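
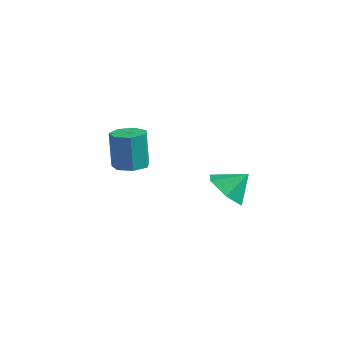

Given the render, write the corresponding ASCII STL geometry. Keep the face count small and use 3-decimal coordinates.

solid 
facet normal 0.082 0.005 -0.997
outer loop
vertex -0.491 -1.374 2.72
vertex -1.085 -1.006 2.673
vertex -0.428 -0.77 2.728
endloop
endfacet
facet normal 0.991 -0.104 0.081
outer loop
vertex -0.491 -1.374 2.72
vertex -0.428 -0.77 2.728
vertex -0.622 -1.382 4.314
endloop
endfacet
facet normal 0.991 -0.104 0.081
outer loop
vertex -0.622 -1.382 4.314
vertex -0.428 -0.77 2.728
vertex -0.559 -0.778 4.322
endloop
endfacet
facet normal -0.082 -0.005 0.997
outer loop
vertex -0.622 -1.382 4.314
vertex -0.559 -0.778 4.322
vertex -1.215 -1.014 4.267
endloop
endfacet
facet normal 0.082 0.004 -0.997
outer loop
vertex -0.428 -0.77 2.728
vertex -1.085 -1.006 2.673
vertex -0.859 -0.344 2.694
endloop
endfacet
facet normal 0.699 0.712 0.061
outer loop
vertex -0.428 -0.77 2.728
vertex -0.859 -0.344 2.694
vertex -0.559 -0.778 4.322
endloop
endfacet
facet normal 0.700 0.711 0.061
outer loop
vertex -0.559 -0.778 4.322
vertex -0.859 -0.344 2.694
vertex -0.99 -0.351 4.289
endloop
endfacet
facet normal -0.082 -0.005 0.997
outer loop
vertex -0.559 -0.778 4.322
vertex -0.99 -0.351 4.289
vertex -1.215 -1.014 4.267
endloop
endfacet
facet normal 0.081 0.004 -0.997
outer loop
vertex -0.859 -0.344 2.694
vertex -1.085 -1.006 2.673
vertex -1.46 -0.416 2.645
endloop
endfacet
facet normal -0.119 0.993 -0.005
outer loop
vertex -0.859 -0.344 2.694
vertex -1.46 -0.416 2.645
vertex -0.99 -0.351 4.289
endloop
endfacet
facet normal -0.120 0.993 -0.005
outer loop
vertex -0.99 -0.351 4.289
vertex -1.46 -0.416 2.645
vertex -1.591 -0.424 4.239
endloop
endfacet
facet normal -0.082 -0.005 0.997
outer loop
vertex -0.99 -0.351 4.289
vertex -1.591 -0.424 4.239
vertex -1.215 -1.014 4.267
endloop
endfacet
facet normal 0.082 0.005 -0.997
outer loop
vertex -1.46 -0.416 2.645
vertex -1.085 -1.006 2.673
vertex -1.779 -0.933 2.616
endloop
endfacet
facet normal -0.847 0.527 -0.067
outer loop
vertex -1.46 -0.416 2.645
vertex -1.779 -0.933 2.616
vertex -1.591 -0.424 4.239
endloop
endfacet
facet normal -0.848 0.525 -0.067
outer loop
vertex -1.591 -0.424 4.239
vertex -1.779 -0.933 2.616
vertex -1.909 -0.941 4.211
endloop
endfacet
facet normal -0.081 -0.004 0.997
outer loop
vertex -1.591 -0.424 4.239
vertex -1.909 -0.941 4.211
vertex -1.215 -1.014 4.267
endloop
endfacet
facet normal 0.082 0.005 -0.997
outer loop
vertex -1.779 -0.933 2.616
vertex -1.085 -1.006 2.673
vertex -1.574 -1.505 2.63
endloop
endfacet
facet normal -0.938 -0.338 -0.078
outer loop
vertex -1.779 -0.933 2.616
vertex -1.574 -1.505 2.63
vertex -1.909 -0.941 4.211
endloop
endfacet
facet normal -0.938 -0.337 -0.079
outer loop
vertex -1.909 -0.941 4.211
vertex -1.574 -1.505 2.63
vertex -1.705 -1.512 4.225
endloop
endfacet
facet normal -0.081 -0.004 0.997
outer loop
vertex -1.909 -0.941 4.211
vertex -1.705 -1.512 4.225
vertex -1.215 -1.014 4.267
endloop
endfacet
facet normal 0.082 0.006 -0.997
outer loop
vertex -1.574 -1.505 2.63
vertex -1.085 -1.006 2.673
vertex -1.001 -1.701 2.676
endloop
endfacet
facet normal -0.321 -0.946 -0.031
outer loop
vertex -1.574 -1.505 2.63
vertex -1.001 -1.701 2.676
vertex -1.705 -1.512 4.225
endloop
endfacet
facet normal -0.323 -0.946 -0.031
outer loop
vertex -1.705 -1.512 4.225
vertex -1.001 -1.701 2.676
vertex -1.132 -1.709 4.271
endloop
endfacet
facet normal -0.081 -0.004 0.997
outer loop
vertex -1.705 -1.512 4.225
vertex -1.132 -1.709 4.271
vertex -1.215 -1.014 4.267
endloop
endfacet
facet normal 0.082 0.006 -0.997
outer loop
vertex -1.001 -1.701 2.676
vertex -1.085 -1.006 2.673
vertex -0.491 -1.374 2.72
endloop
endfacet
facet normal 0.537 -0.843 0.040
outer loop
vertex -1.001 -1.701 2.676
vertex -0.491 -1.374 2.72
vertex -1.132 -1.709 4.271
endloop
endfacet
facet normal 0.537 -0.843 0.040
outer loop
vertex -1.132 -1.709 4.271
vertex -0.491 -1.374 2.72
vertex -0.622 -1.382 4.314
endloop
endfacet
facet normal -0.081 -0.004 0.997
outer loop
vertex -1.132 -1.709 4.271
vertex -0.622 -1.382 4.314
vertex -1.215 -1.014 4.267
endloop
endfacet
facet normal -0.401 -0.611 -0.683
outer loop
vertex 3.998 -0.208 2.28
vertex 3.254 -0.28 2.781
vertex 3.318 0.37 2.162
endloop
endfacet
facet normal 0.655 0.733 -0.183
outer loop
vertex 3.998 -0.208 2.28
vertex 3.318 0.37 2.162
vertex 3.686 0.38 3.519
endloop
endfacet
facet normal -0.400 -0.611 -0.683
outer loop
vertex 3.318 0.37 2.162
vertex 3.254 -0.28 2.781
vertex 2.574 0.297 2.663
endloop
endfacet
facet normal -0.087 0.996 0.016
outer loop
vertex 3.318 0.37 2.162
vertex 2.574 0.297 2.663
vertex 3.686 0.38 3.519
endloop
endfacet
facet normal -0.400 -0.611 -0.682
outer loop
vertex 2.574 0.297 2.663
vertex 3.254 -0.28 2.781
vertex 2.51 -0.352 3.282
endloop
endfacet
facet normal -0.507 0.621 0.598
outer loop
vertex 2.574 0.297 2.663
vertex 2.51 -0.352 3.282
vertex 3.686 0.38 3.519
endloop
endfacet
facet normal -0.401 -0.611 -0.683
outer loop
vertex 2.51 -0.352 3.282
vertex 3.254 -0.28 2.781
vertex 3.19 -0.93 3.4
endloop
endfacet
facet normal -0.186 -0.019 0.982
outer loop
vertex 2.51 -0.352 3.282
vertex 3.19 -0.93 3.4
vertex 3.686 0.38 3.519
endloop
endfacet
facet normal -0.400 -0.611 -0.683
outer loop
vertex 3.19 -0.93 3.4
vertex 3.254 -0.28 2.781
vertex 3.934 -0.858 2.9
endloop
endfacet
facet normal 0.554 -0.281 0.784
outer loop
vertex 3.19 -0.93 3.4
vertex 3.934 -0.858 2.9
vertex 3.686 0.38 3.519
endloop
endfacet
facet normal -0.400 -0.612 -0.682
outer loop
vertex 3.934 -0.858 2.9
vertex 3.254 -0.28 2.781
vertex 3.998 -0.208 2.28
endloop
endfacet
facet normal 0.975 0.095 0.200
outer loop
vertex 3.934 -0.858 2.9
vertex 3.998 -0.208 2.28
vertex 3.686 0.38 3.519
endloop
endfacet

endsolid


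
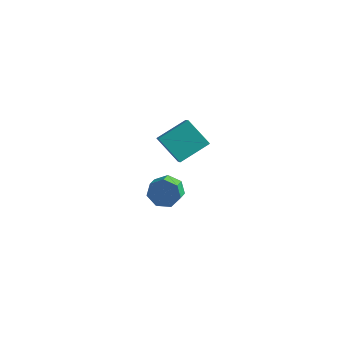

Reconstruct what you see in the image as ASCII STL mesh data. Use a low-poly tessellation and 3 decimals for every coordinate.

solid 
facet normal -0.448 -0.770 -0.455
outer loop
vertex 2.462 -4.72 4.206
vertex 1.415 -3.352 2.921
vertex 4.007 -4.816 2.846
endloop
endfacet
facet normal 0.487 -0.636 0.598
outer loop
vertex 4.965 -3.168 3.819
vertex 2.462 -4.72 4.206
vertex 4.007 -4.816 2.846
endloop
endfacet
facet normal -0.448 -0.770 -0.455
outer loop
vertex 4.007 -4.816 2.846
vertex 1.415 -3.352 2.921
vertex 2.959 -3.447 1.561
endloop
endfacet
facet normal 0.750 -0.046 -0.660
outer loop
vertex 2.959 -3.447 1.561
vertex 4.965 -3.168 3.819
vertex 4.007 -4.816 2.846
endloop
endfacet
facet normal -0.750 0.046 0.660
outer loop
vertex 2.462 -4.72 4.206
vertex 2.373 -1.704 3.894
vertex 1.415 -3.352 2.921
endloop
endfacet
facet normal 0.487 -0.637 0.598
outer loop
vertex 3.421 -3.073 5.179
vertex 2.462 -4.72 4.206
vertex 4.965 -3.168 3.819
endloop
endfacet
facet normal -0.749 0.046 0.660
outer loop
vertex 3.421 -3.073 5.179
vertex 2.373 -1.704 3.894
vertex 2.462 -4.72 4.206
endloop
endfacet
facet normal -0.487 0.636 -0.598
outer loop
vertex 1.415 -3.352 2.921
vertex 2.373 -1.704 3.894
vertex 2.959 -3.447 1.561
endloop
endfacet
facet normal 0.750 -0.046 -0.660
outer loop
vertex 3.918 -1.8 2.534
vertex 4.965 -3.168 3.819
vertex 2.959 -3.447 1.561
endloop
endfacet
facet normal -0.487 0.637 -0.598
outer loop
vertex 2.959 -3.447 1.561
vertex 2.373 -1.704 3.894
vertex 3.918 -1.8 2.534
endloop
endfacet
facet normal 0.448 0.770 0.455
outer loop
vertex 3.918 -1.8 2.534
vertex 3.421 -3.073 5.179
vertex 4.965 -3.168 3.819
endloop
endfacet
facet normal 0.448 0.770 0.455
outer loop
vertex 2.373 -1.704 3.894
vertex 3.421 -3.073 5.179
vertex 3.918 -1.8 2.534
endloop
endfacet
facet normal -0.288 0.898 -0.333
outer loop
vertex 1.251 -1.073 -4.623
vertex 0.622 -0.948 -3.741
vertex 1.665 -0.664 -3.878
endloop
endfacet
facet normal 0.852 0.081 -0.518
outer loop
vertex 1.251 -1.073 -4.623
vertex 1.665 -0.664 -3.878
vertex 1.547 -1.998 -4.28
endloop
endfacet
facet normal 0.851 0.081 -0.519
outer loop
vertex 1.547 -1.998 -4.28
vertex 1.665 -0.664 -3.878
vertex 1.962 -1.589 -3.535
endloop
endfacet
facet normal 0.287 -0.898 0.333
outer loop
vertex 1.547 -1.998 -4.28
vertex 1.962 -1.589 -3.535
vertex 0.918 -1.872 -3.399
endloop
endfacet
facet normal -0.288 0.898 -0.334
outer loop
vertex 1.665 -0.664 -3.878
vertex 0.622 -0.948 -3.741
vertex 1.294 -0.468 -3.03
endloop
endfacet
facet normal 0.874 0.389 0.292
outer loop
vertex 1.665 -0.664 -3.878
vertex 1.294 -0.468 -3.03
vertex 1.962 -1.589 -3.535
endloop
endfacet
facet normal 0.874 0.389 0.292
outer loop
vertex 1.962 -1.589 -3.535
vertex 1.294 -0.468 -3.03
vertex 1.591 -1.393 -2.687
endloop
endfacet
facet normal 0.287 -0.898 0.333
outer loop
vertex 1.962 -1.589 -3.535
vertex 1.591 -1.393 -2.687
vertex 0.918 -1.872 -3.399
endloop
endfacet
facet normal -0.288 0.898 -0.333
outer loop
vertex 1.294 -0.468 -3.03
vertex 0.622 -0.948 -3.741
vertex 0.417 -0.634 -2.718
endloop
endfacet
facet normal 0.238 0.404 0.883
outer loop
vertex 1.294 -0.468 -3.03
vertex 0.417 -0.634 -2.718
vertex 1.591 -1.393 -2.687
endloop
endfacet
facet normal 0.238 0.404 0.884
outer loop
vertex 1.591 -1.393 -2.687
vertex 0.417 -0.634 -2.718
vertex 0.713 -1.559 -2.375
endloop
endfacet
facet normal 0.288 -0.898 0.332
outer loop
vertex 1.591 -1.393 -2.687
vertex 0.713 -1.559 -2.375
vertex 0.918 -1.872 -3.399
endloop
endfacet
facet normal -0.287 0.898 -0.333
outer loop
vertex 0.417 -0.634 -2.718
vertex 0.622 -0.948 -3.741
vertex -0.306 -1.035 -3.177
endloop
endfacet
facet normal -0.577 0.115 0.808
outer loop
vertex 0.417 -0.634 -2.718
vertex -0.306 -1.035 -3.177
vertex 0.713 -1.559 -2.375
endloop
endfacet
facet normal -0.577 0.115 0.808
outer loop
vertex 0.713 -1.559 -2.375
vertex -0.306 -1.035 -3.177
vertex -0.01 -1.96 -2.834
endloop
endfacet
facet normal 0.287 -0.898 0.332
outer loop
vertex 0.713 -1.559 -2.375
vertex -0.01 -1.96 -2.834
vertex 0.918 -1.872 -3.399
endloop
endfacet
facet normal -0.287 0.898 -0.333
outer loop
vertex -0.306 -1.035 -3.177
vertex 0.622 -0.948 -3.741
vertex -0.331 -1.371 -4.061
endloop
endfacet
facet normal -0.957 -0.260 0.126
outer loop
vertex -0.306 -1.035 -3.177
vertex -0.331 -1.371 -4.061
vertex -0.01 -1.96 -2.834
endloop
endfacet
facet normal -0.957 -0.261 0.125
outer loop
vertex -0.01 -1.96 -2.834
vertex -0.331 -1.371 -4.061
vertex -0.034 -2.296 -3.718
endloop
endfacet
facet normal 0.288 -0.898 0.333
outer loop
vertex -0.01 -1.96 -2.834
vertex -0.034 -2.296 -3.718
vertex 0.918 -1.872 -3.399
endloop
endfacet
facet normal -0.287 0.898 -0.333
outer loop
vertex -0.331 -1.371 -4.061
vertex 0.622 -0.948 -3.741
vertex 0.362 -1.388 -4.704
endloop
endfacet
facet normal -0.617 -0.440 -0.653
outer loop
vertex -0.331 -1.371 -4.061
vertex 0.362 -1.388 -4.704
vertex -0.034 -2.296 -3.718
endloop
endfacet
facet normal -0.617 -0.440 -0.653
outer loop
vertex -0.034 -2.296 -3.718
vertex 0.362 -1.388 -4.704
vertex 0.659 -2.313 -4.361
endloop
endfacet
facet normal 0.288 -0.898 0.334
outer loop
vertex -0.034 -2.296 -3.718
vertex 0.659 -2.313 -4.361
vertex 0.918 -1.872 -3.399
endloop
endfacet
facet normal -0.288 0.898 -0.333
outer loop
vertex 0.362 -1.388 -4.704
vertex 0.622 -0.948 -3.741
vertex 1.251 -1.073 -4.623
endloop
endfacet
facet normal 0.188 -0.288 -0.939
outer loop
vertex 0.362 -1.388 -4.704
vertex 1.251 -1.073 -4.623
vertex 0.659 -2.313 -4.361
endloop
endfacet
facet normal 0.188 -0.288 -0.939
outer loop
vertex 0.659 -2.313 -4.361
vertex 1.251 -1.073 -4.623
vertex 1.547 -1.998 -4.28
endloop
endfacet
facet normal 0.288 -0.898 0.334
outer loop
vertex 0.659 -2.313 -4.361
vertex 1.547 -1.998 -4.28
vertex 0.918 -1.872 -3.399
endloop
endfacet

endsolid


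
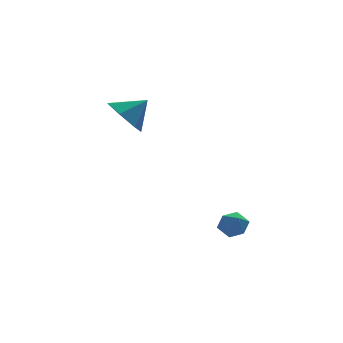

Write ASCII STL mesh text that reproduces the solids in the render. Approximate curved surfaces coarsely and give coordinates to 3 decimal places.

solid 
facet normal -0.774 0.063 -0.629
outer loop
vertex -0.681 0.323 2.528
vertex -1.257 -0.052 3.199
vertex -1.049 0.871 3.036
endloop
endfacet
facet normal 0.823 0.567 -0.016
outer loop
vertex -0.681 0.323 2.528
vertex -1.049 0.871 3.036
vertex -0.343 -0.128 3.941
endloop
endfacet
facet normal -0.775 0.064 -0.629
outer loop
vertex -1.049 0.871 3.036
vertex -1.257 -0.052 3.199
vertex -1.573 0.724 3.667
endloop
endfacet
facet normal 0.408 0.754 0.514
outer loop
vertex -1.049 0.871 3.036
vertex -1.573 0.724 3.667
vertex -0.343 -0.128 3.941
endloop
endfacet
facet normal -0.774 0.065 -0.630
outer loop
vertex -1.573 0.724 3.667
vertex -1.257 -0.052 3.199
vertex -1.86 -0.008 3.944
endloop
endfacet
facet normal 0.029 0.344 0.939
outer loop
vertex -1.573 0.724 3.667
vertex -1.86 -0.008 3.944
vertex -0.343 -0.128 3.941
endloop
endfacet
facet normal -0.774 0.063 -0.630
outer loop
vertex -1.86 -0.008 3.944
vertex -1.257 -0.052 3.199
vertex -1.692 -0.773 3.661
endloop
endfacet
facet normal -0.026 -0.352 0.936
outer loop
vertex -1.86 -0.008 3.944
vertex -1.692 -0.773 3.661
vertex -0.343 -0.128 3.941
endloop
endfacet
facet normal -0.775 0.064 -0.629
outer loop
vertex -1.692 -0.773 3.661
vertex -1.257 -0.052 3.199
vertex -1.197 -0.995 3.029
endloop
endfacet
facet normal 0.284 -0.813 0.508
outer loop
vertex -1.692 -0.773 3.661
vertex -1.197 -0.995 3.029
vertex -0.343 -0.128 3.941
endloop
endfacet
facet normal -0.774 0.064 -0.629
outer loop
vertex -1.197 -0.995 3.029
vertex -1.257 -0.052 3.199
vertex -0.747 -0.508 2.525
endloop
endfacet
facet normal 0.723 -0.690 -0.021
outer loop
vertex -1.197 -0.995 3.029
vertex -0.747 -0.508 2.525
vertex -0.343 -0.128 3.941
endloop
endfacet
facet normal -0.775 0.064 -0.629
outer loop
vertex -0.747 -0.508 2.525
vertex -1.257 -0.052 3.199
vertex -0.681 0.323 2.528
endloop
endfacet
facet normal 0.964 -0.076 -0.255
outer loop
vertex -0.747 -0.508 2.525
vertex -0.681 0.323 2.528
vertex -0.343 -0.128 3.941
endloop
endfacet
facet normal -0.160 0.653 0.740
outer loop
vertex 1.799 -2.292 -1.59
vertex 1.55 -2.761 -1.23
vertex 2.178 -2.637 -1.204
endloop
endfacet
facet normal 0.408 0.842 0.353
outer loop
vertex 1.799 -2.292 -1.59
vertex 2.178 -2.637 -1.204
vertex 2.375 -2.485 -1.795
endloop
endfacet
facet normal 0.195 0.926 -0.325
outer loop
vertex 1.799 -2.292 -1.59
vertex 2.375 -2.485 -1.795
vertex 1.868 -2.516 -2.187
endloop
endfacet
facet normal -0.506 0.787 -0.354
outer loop
vertex 1.799 -2.292 -1.59
vertex 1.868 -2.516 -2.187
vertex 1.358 -2.687 -1.838
endloop
endfacet
facet normal -0.725 0.618 0.304
outer loop
vertex 1.799 -2.292 -1.59
vertex 1.358 -2.687 -1.838
vertex 1.55 -2.761 -1.23
endloop
endfacet
facet normal 0.877 0.307 0.371
outer loop
vertex 2.375 -2.485 -1.795
vertex 2.178 -2.637 -1.204
vertex 2.482 -3.073 -1.562
endloop
endfacet
facet normal -0.041 -0.001 0.999
outer loop
vertex 2.178 -2.637 -1.204
vertex 1.55 -2.761 -1.23
vertex 1.972 -3.244 -1.213
endloop
endfacet
facet normal -0.954 -0.057 0.294
outer loop
vertex 1.55 -2.761 -1.23
vertex 1.358 -2.687 -1.838
vertex 1.465 -3.275 -1.605
endloop
endfacet
facet normal -0.600 0.215 -0.771
outer loop
vertex 1.358 -2.687 -1.838
vertex 1.868 -2.516 -2.187
vertex 1.662 -3.123 -2.196
endloop
endfacet
facet normal 0.532 0.440 -0.723
outer loop
vertex 1.868 -2.516 -2.187
vertex 2.375 -2.485 -1.795
vertex 2.29 -2.999 -2.17
endloop
endfacet
facet normal 0.506 -0.787 0.354
outer loop
vertex 2.041 -3.468 -1.81
vertex 2.482 -3.073 -1.562
vertex 1.972 -3.244 -1.213
endloop
endfacet
facet normal -0.195 -0.926 0.325
outer loop
vertex 2.041 -3.468 -1.81
vertex 1.972 -3.244 -1.213
vertex 1.465 -3.275 -1.605
endloop
endfacet
facet normal -0.408 -0.842 -0.353
outer loop
vertex 2.041 -3.468 -1.81
vertex 1.465 -3.275 -1.605
vertex 1.662 -3.123 -2.196
endloop
endfacet
facet normal 0.160 -0.653 -0.740
outer loop
vertex 2.041 -3.468 -1.81
vertex 1.662 -3.123 -2.196
vertex 2.29 -2.999 -2.17
endloop
endfacet
facet normal 0.725 -0.618 -0.304
outer loop
vertex 2.041 -3.468 -1.81
vertex 2.29 -2.999 -2.17
vertex 2.482 -3.073 -1.562
endloop
endfacet
facet normal 0.600 -0.215 0.771
outer loop
vertex 1.972 -3.244 -1.213
vertex 2.482 -3.073 -1.562
vertex 2.178 -2.637 -1.204
endloop
endfacet
facet normal -0.532 -0.440 0.723
outer loop
vertex 1.465 -3.275 -1.605
vertex 1.972 -3.244 -1.213
vertex 1.55 -2.761 -1.23
endloop
endfacet
facet normal -0.877 -0.307 -0.371
outer loop
vertex 1.662 -3.123 -2.196
vertex 1.465 -3.275 -1.605
vertex 1.358 -2.687 -1.838
endloop
endfacet
facet normal 0.041 0.001 -0.999
outer loop
vertex 2.29 -2.999 -2.17
vertex 1.662 -3.123 -2.196
vertex 1.868 -2.516 -2.187
endloop
endfacet
facet normal 0.954 0.057 -0.294
outer loop
vertex 2.482 -3.073 -1.562
vertex 2.29 -2.999 -2.17
vertex 2.375 -2.485 -1.795
endloop
endfacet

endsolid


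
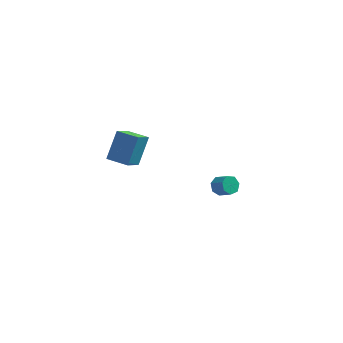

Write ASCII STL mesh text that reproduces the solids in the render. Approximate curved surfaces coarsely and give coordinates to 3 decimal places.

solid 
facet normal -0.763 0.366 -0.532
outer loop
vertex 2.976 3.897 -4.165
vertex 2.588 3.843 -3.646
vertex 2.956 4.347 -3.827
endloop
endfacet
facet normal 0.645 0.477 -0.597
outer loop
vertex 2.976 3.897 -4.165
vertex 2.956 4.347 -3.827
vertex 3.739 3.531 -3.633
endloop
endfacet
facet normal 0.645 0.477 -0.598
outer loop
vertex 3.739 3.531 -3.633
vertex 2.956 4.347 -3.827
vertex 3.719 3.982 -3.295
endloop
endfacet
facet normal 0.764 -0.365 0.532
outer loop
vertex 3.739 3.531 -3.633
vertex 3.719 3.982 -3.295
vertex 3.352 3.477 -3.114
endloop
endfacet
facet normal -0.763 0.366 -0.532
outer loop
vertex 2.956 4.347 -3.827
vertex 2.588 3.843 -3.646
vertex 2.659 4.418 -3.352
endloop
endfacet
facet normal 0.374 0.922 0.096
outer loop
vertex 2.956 4.347 -3.827
vertex 2.659 4.418 -3.352
vertex 3.719 3.982 -3.295
endloop
endfacet
facet normal 0.374 0.922 0.095
outer loop
vertex 3.719 3.982 -3.295
vertex 2.659 4.418 -3.352
vertex 3.423 4.053 -2.82
endloop
endfacet
facet normal 0.765 -0.365 0.531
outer loop
vertex 3.719 3.982 -3.295
vertex 3.423 4.053 -2.82
vertex 3.352 3.477 -3.114
endloop
endfacet
facet normal -0.763 0.366 -0.532
outer loop
vertex 2.659 4.418 -3.352
vertex 2.588 3.843 -3.646
vertex 2.309 4.056 -3.099
endloop
endfacet
facet normal -0.178 0.673 0.718
outer loop
vertex 2.659 4.418 -3.352
vertex 2.309 4.056 -3.099
vertex 3.423 4.053 -2.82
endloop
endfacet
facet normal -0.178 0.672 0.718
outer loop
vertex 3.423 4.053 -2.82
vertex 2.309 4.056 -3.099
vertex 3.073 3.69 -2.567
endloop
endfacet
facet normal 0.764 -0.366 0.532
outer loop
vertex 3.423 4.053 -2.82
vertex 3.073 3.69 -2.567
vertex 3.352 3.477 -3.114
endloop
endfacet
facet normal -0.764 0.366 -0.532
outer loop
vertex 2.309 4.056 -3.099
vertex 2.588 3.843 -3.646
vertex 2.169 3.533 -3.258
endloop
endfacet
facet normal -0.596 -0.083 0.799
outer loop
vertex 2.309 4.056 -3.099
vertex 2.169 3.533 -3.258
vertex 3.073 3.69 -2.567
endloop
endfacet
facet normal -0.596 -0.083 0.799
outer loop
vertex 3.073 3.69 -2.567
vertex 2.169 3.533 -3.258
vertex 2.933 3.167 -2.726
endloop
endfacet
facet normal 0.764 -0.366 0.532
outer loop
vertex 3.073 3.69 -2.567
vertex 2.933 3.167 -2.726
vertex 3.352 3.477 -3.114
endloop
endfacet
facet normal -0.763 0.365 -0.533
outer loop
vertex 2.169 3.533 -3.258
vertex 2.588 3.843 -3.646
vertex 2.345 3.243 -3.709
endloop
endfacet
facet normal -0.566 -0.776 0.278
outer loop
vertex 2.169 3.533 -3.258
vertex 2.345 3.243 -3.709
vertex 2.933 3.167 -2.726
endloop
endfacet
facet normal -0.565 -0.777 0.278
outer loop
vertex 2.933 3.167 -2.726
vertex 2.345 3.243 -3.709
vertex 3.109 2.878 -3.177
endloop
endfacet
facet normal 0.763 -0.366 0.532
outer loop
vertex 2.933 3.167 -2.726
vertex 3.109 2.878 -3.177
vertex 3.352 3.477 -3.114
endloop
endfacet
facet normal -0.764 0.365 -0.532
outer loop
vertex 2.345 3.243 -3.709
vertex 2.588 3.843 -3.646
vertex 2.704 3.405 -4.113
endloop
endfacet
facet normal -0.109 -0.886 -0.452
outer loop
vertex 2.345 3.243 -3.709
vertex 2.704 3.405 -4.113
vertex 3.109 2.878 -3.177
endloop
endfacet
facet normal -0.108 -0.886 -0.452
outer loop
vertex 3.109 2.878 -3.177
vertex 2.704 3.405 -4.113
vertex 3.467 3.04 -3.58
endloop
endfacet
facet normal 0.764 -0.366 0.532
outer loop
vertex 3.109 2.878 -3.177
vertex 3.467 3.04 -3.58
vertex 3.352 3.477 -3.114
endloop
endfacet
facet normal -0.763 0.366 -0.533
outer loop
vertex 2.704 3.405 -4.113
vertex 2.588 3.843 -3.646
vertex 2.976 3.897 -4.165
endloop
endfacet
facet normal 0.431 -0.327 -0.841
outer loop
vertex 2.704 3.405 -4.113
vertex 2.976 3.897 -4.165
vertex 3.467 3.04 -3.58
endloop
endfacet
facet normal 0.429 -0.329 -0.841
outer loop
vertex 3.467 3.04 -3.58
vertex 2.976 3.897 -4.165
vertex 3.739 3.531 -3.633
endloop
endfacet
facet normal 0.764 -0.366 0.532
outer loop
vertex 3.467 3.04 -3.58
vertex 3.739 3.531 -3.633
vertex 3.352 3.477 -3.114
endloop
endfacet
facet normal -0.973 0.230 0.033
outer loop
vertex -1.567 -3.701 3.375
vertex -1.285 -2.733 4.938
vertex -1.329 -2.59 2.645
endloop
endfacet
facet normal -0.152 -0.520 -0.841
outer loop
vertex -0.075 -2.887 2.602
vertex -1.567 -3.701 3.375
vertex -1.329 -2.59 2.645
endloop
endfacet
facet normal -0.973 0.229 0.033
outer loop
vertex -1.329 -2.59 2.645
vertex -1.285 -2.733 4.938
vertex -1.048 -1.623 4.208
endloop
endfacet
facet normal 0.176 0.823 -0.541
outer loop
vertex -1.048 -1.623 4.208
vertex -0.075 -2.887 2.602
vertex -1.329 -2.59 2.645
endloop
endfacet
facet normal -0.176 -0.822 0.541
outer loop
vertex -1.567 -3.701 3.375
vertex -0.031 -3.03 4.895
vertex -1.285 -2.733 4.938
endloop
endfacet
facet normal -0.152 -0.520 -0.840
outer loop
vertex -0.312 -3.997 3.332
vertex -1.567 -3.701 3.375
vertex -0.075 -2.887 2.602
endloop
endfacet
facet normal -0.176 -0.823 0.541
outer loop
vertex -0.312 -3.997 3.332
vertex -0.031 -3.03 4.895
vertex -1.567 -3.701 3.375
endloop
endfacet
facet normal 0.152 0.520 0.840
outer loop
vertex -1.285 -2.733 4.938
vertex -0.031 -3.03 4.895
vertex -1.048 -1.623 4.208
endloop
endfacet
facet normal 0.175 0.822 -0.541
outer loop
vertex 0.207 -1.919 4.165
vertex -0.075 -2.887 2.602
vertex -1.048 -1.623 4.208
endloop
endfacet
facet normal 0.151 0.520 0.841
outer loop
vertex -1.048 -1.623 4.208
vertex -0.031 -3.03 4.895
vertex 0.207 -1.919 4.165
endloop
endfacet
facet normal 0.973 -0.230 -0.033
outer loop
vertex 0.207 -1.919 4.165
vertex -0.312 -3.997 3.332
vertex -0.075 -2.887 2.602
endloop
endfacet
facet normal 0.973 -0.230 -0.033
outer loop
vertex -0.031 -3.03 4.895
vertex -0.312 -3.997 3.332
vertex 0.207 -1.919 4.165
endloop
endfacet

endsolid


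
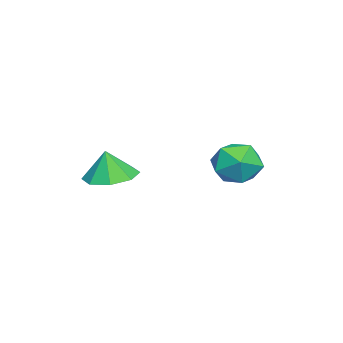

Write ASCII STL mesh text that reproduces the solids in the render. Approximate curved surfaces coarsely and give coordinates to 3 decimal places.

solid 
facet normal -0.983 -0.068 0.174
outer loop
vertex -1.959 2.092 2.595
vertex -1.993 1.192 2.052
vertex -1.809 1.175 3.087
endloop
endfacet
facet normal -0.653 0.272 0.707
outer loop
vertex -1.959 2.092 2.595
vertex -1.809 1.175 3.087
vertex -1.207 2.003 3.324
endloop
endfacet
facet normal -0.321 0.842 0.434
outer loop
vertex -1.959 2.092 2.595
vertex -1.207 2.003 3.324
vertex -1.018 2.533 2.435
endloop
endfacet
facet normal -0.446 0.854 -0.269
outer loop
vertex -1.959 2.092 2.595
vertex -1.018 2.533 2.435
vertex -1.504 2.031 1.649
endloop
endfacet
facet normal -0.855 0.292 -0.430
outer loop
vertex -1.959 2.092 2.595
vertex -1.504 2.031 1.649
vertex -1.993 1.192 2.052
endloop
endfacet
facet normal -0.156 -0.165 0.974
outer loop
vertex -1.207 2.003 3.324
vertex -1.809 1.175 3.087
vertex -0.776 1.049 3.231
endloop
endfacet
facet normal -0.690 -0.715 0.111
outer loop
vertex -1.809 1.175 3.087
vertex -1.993 1.192 2.052
vertex -1.262 0.547 2.445
endloop
endfacet
facet normal -0.483 -0.134 -0.865
outer loop
vertex -1.993 1.192 2.052
vertex -1.504 2.031 1.649
vertex -1.073 1.077 1.556
endloop
endfacet
facet normal 0.179 0.775 -0.606
outer loop
vertex -1.504 2.031 1.649
vertex -1.018 2.533 2.435
vertex -0.471 1.905 1.793
endloop
endfacet
facet normal 0.381 0.756 0.532
outer loop
vertex -1.018 2.533 2.435
vertex -1.207 2.003 3.324
vertex -0.287 1.888 2.828
endloop
endfacet
facet normal 0.446 -0.854 0.269
outer loop
vertex -0.321 0.988 2.285
vertex -0.776 1.049 3.231
vertex -1.262 0.547 2.445
endloop
endfacet
facet normal 0.321 -0.842 -0.434
outer loop
vertex -0.321 0.988 2.285
vertex -1.262 0.547 2.445
vertex -1.073 1.077 1.556
endloop
endfacet
facet normal 0.653 -0.272 -0.707
outer loop
vertex -0.321 0.988 2.285
vertex -1.073 1.077 1.556
vertex -0.471 1.905 1.793
endloop
endfacet
facet normal 0.983 0.068 -0.174
outer loop
vertex -0.321 0.988 2.285
vertex -0.471 1.905 1.793
vertex -0.287 1.888 2.828
endloop
endfacet
facet normal 0.855 -0.292 0.430
outer loop
vertex -0.321 0.988 2.285
vertex -0.287 1.888 2.828
vertex -0.776 1.049 3.231
endloop
endfacet
facet normal -0.179 -0.775 0.606
outer loop
vertex -1.262 0.547 2.445
vertex -0.776 1.049 3.231
vertex -1.809 1.175 3.087
endloop
endfacet
facet normal -0.381 -0.756 -0.532
outer loop
vertex -1.073 1.077 1.556
vertex -1.262 0.547 2.445
vertex -1.993 1.192 2.052
endloop
endfacet
facet normal 0.156 0.165 -0.974
outer loop
vertex -0.471 1.905 1.793
vertex -1.073 1.077 1.556
vertex -1.504 2.031 1.649
endloop
endfacet
facet normal 0.690 0.715 -0.111
outer loop
vertex -0.287 1.888 2.828
vertex -0.471 1.905 1.793
vertex -1.018 2.533 2.435
endloop
endfacet
facet normal 0.483 0.134 0.865
outer loop
vertex -0.776 1.049 3.231
vertex -0.287 1.888 2.828
vertex -1.207 2.003 3.324
endloop
endfacet
facet normal -0.089 0.132 -0.987
outer loop
vertex 3.66 -1.423 2.878
vertex 2.729 -1.724 2.922
vertex 3.181 -0.858 2.997
endloop
endfacet
facet normal 0.656 0.425 0.624
outer loop
vertex 3.66 -1.423 2.878
vertex 3.181 -0.858 2.997
vertex 2.831 -1.876 4.058
endloop
endfacet
facet normal -0.088 0.132 -0.987
outer loop
vertex 3.181 -0.858 2.997
vertex 2.729 -1.724 2.922
vertex 2.437 -0.801 3.071
endloop
endfacet
facet normal 0.124 0.695 0.708
outer loop
vertex 3.181 -0.858 2.997
vertex 2.437 -0.801 3.071
vertex 2.831 -1.876 4.058
endloop
endfacet
facet normal -0.090 0.131 -0.987
outer loop
vertex 2.437 -0.801 3.071
vertex 2.729 -1.724 2.922
vertex 1.864 -1.285 3.059
endloop
endfacet
facet normal -0.447 0.511 0.735
outer loop
vertex 2.437 -0.801 3.071
vertex 1.864 -1.285 3.059
vertex 2.831 -1.876 4.058
endloop
endfacet
facet normal -0.089 0.132 -0.987
outer loop
vertex 1.864 -1.285 3.059
vertex 2.729 -1.724 2.922
vertex 1.797 -2.026 2.966
endloop
endfacet
facet normal -0.725 -0.021 0.689
outer loop
vertex 1.864 -1.285 3.059
vertex 1.797 -2.026 2.966
vertex 2.831 -1.876 4.058
endloop
endfacet
facet normal -0.089 0.131 -0.987
outer loop
vertex 1.797 -2.026 2.966
vertex 2.729 -1.724 2.922
vertex 2.276 -2.591 2.848
endloop
endfacet
facet normal -0.546 -0.587 0.597
outer loop
vertex 1.797 -2.026 2.966
vertex 2.276 -2.591 2.848
vertex 2.831 -1.876 4.058
endloop
endfacet
facet normal -0.089 0.131 -0.987
outer loop
vertex 2.276 -2.591 2.848
vertex 2.729 -1.724 2.922
vertex 3.021 -2.648 2.773
endloop
endfacet
facet normal -0.014 -0.858 0.513
outer loop
vertex 2.276 -2.591 2.848
vertex 3.021 -2.648 2.773
vertex 2.831 -1.876 4.058
endloop
endfacet
facet normal -0.088 0.131 -0.987
outer loop
vertex 3.021 -2.648 2.773
vertex 2.729 -1.724 2.922
vertex 3.594 -2.164 2.786
endloop
endfacet
facet normal 0.557 -0.673 0.487
outer loop
vertex 3.021 -2.648 2.773
vertex 3.594 -2.164 2.786
vertex 2.831 -1.876 4.058
endloop
endfacet
facet normal -0.089 0.131 -0.987
outer loop
vertex 3.594 -2.164 2.786
vertex 2.729 -1.724 2.922
vertex 3.66 -1.423 2.878
endloop
endfacet
facet normal 0.835 -0.140 0.532
outer loop
vertex 3.594 -2.164 2.786
vertex 3.66 -1.423 2.878
vertex 2.831 -1.876 4.058
endloop
endfacet

endsolid


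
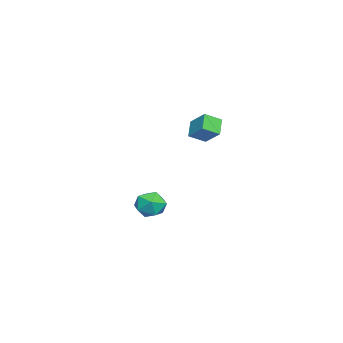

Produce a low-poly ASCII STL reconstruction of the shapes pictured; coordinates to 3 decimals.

solid 
facet normal -0.353 0.749 0.560
outer loop
vertex -3.607 0.686 -3.481
vertex -4.5 0.261 -3.476
vertex -3.844 0.042 -2.769
endloop
endfacet
facet normal 0.339 0.639 0.691
outer loop
vertex -3.607 0.686 -3.481
vertex -3.844 0.042 -2.769
vertex -2.947 0.013 -3.183
endloop
endfacet
facet normal 0.695 0.715 0.076
outer loop
vertex -3.607 0.686 -3.481
vertex -2.947 0.013 -3.183
vertex -3.048 0.214 -4.145
endloop
endfacet
facet normal 0.221 0.873 -0.435
outer loop
vertex -3.607 0.686 -3.481
vertex -3.048 0.214 -4.145
vertex -4.008 0.367 -4.326
endloop
endfacet
facet normal -0.426 0.894 -0.135
outer loop
vertex -3.607 0.686 -3.481
vertex -4.008 0.367 -4.326
vertex -4.5 0.261 -3.476
endloop
endfacet
facet normal 0.418 -0.037 0.908
outer loop
vertex -2.947 0.013 -3.183
vertex -3.844 0.042 -2.769
vertex -3.432 -0.827 -2.994
endloop
endfacet
facet normal -0.703 0.143 0.697
outer loop
vertex -3.844 0.042 -2.769
vertex -4.5 0.261 -3.476
vertex -4.392 -0.674 -3.175
endloop
endfacet
facet normal -0.821 0.378 -0.428
outer loop
vertex -4.5 0.261 -3.476
vertex -4.008 0.367 -4.326
vertex -4.493 -0.473 -4.137
endloop
endfacet
facet normal 0.227 0.343 -0.911
outer loop
vertex -4.008 0.367 -4.326
vertex -3.048 0.214 -4.145
vertex -3.596 -0.502 -4.551
endloop
endfacet
facet normal 0.992 0.087 -0.086
outer loop
vertex -3.048 0.214 -4.145
vertex -2.947 0.013 -3.183
vertex -2.94 -0.721 -3.844
endloop
endfacet
facet normal -0.221 -0.873 0.435
outer loop
vertex -3.833 -1.146 -3.839
vertex -3.432 -0.827 -2.994
vertex -4.392 -0.674 -3.175
endloop
endfacet
facet normal -0.695 -0.715 -0.076
outer loop
vertex -3.833 -1.146 -3.839
vertex -4.392 -0.674 -3.175
vertex -4.493 -0.473 -4.137
endloop
endfacet
facet normal -0.339 -0.639 -0.691
outer loop
vertex -3.833 -1.146 -3.839
vertex -4.493 -0.473 -4.137
vertex -3.596 -0.502 -4.551
endloop
endfacet
facet normal 0.353 -0.749 -0.560
outer loop
vertex -3.833 -1.146 -3.839
vertex -3.596 -0.502 -4.551
vertex -2.94 -0.721 -3.844
endloop
endfacet
facet normal 0.426 -0.894 0.135
outer loop
vertex -3.833 -1.146 -3.839
vertex -2.94 -0.721 -3.844
vertex -3.432 -0.827 -2.994
endloop
endfacet
facet normal -0.227 -0.343 0.911
outer loop
vertex -4.392 -0.674 -3.175
vertex -3.432 -0.827 -2.994
vertex -3.844 0.042 -2.769
endloop
endfacet
facet normal -0.992 -0.087 0.086
outer loop
vertex -4.493 -0.473 -4.137
vertex -4.392 -0.674 -3.175
vertex -4.5 0.261 -3.476
endloop
endfacet
facet normal -0.418 0.037 -0.908
outer loop
vertex -3.596 -0.502 -4.551
vertex -4.493 -0.473 -4.137
vertex -4.008 0.367 -4.326
endloop
endfacet
facet normal 0.703 -0.143 -0.697
outer loop
vertex -2.94 -0.721 -3.844
vertex -3.596 -0.502 -4.551
vertex -3.048 0.214 -4.145
endloop
endfacet
facet normal 0.821 -0.378 0.428
outer loop
vertex -3.432 -0.827 -2.994
vertex -2.94 -0.721 -3.844
vertex -2.947 0.013 -3.183
endloop
endfacet
facet normal -0.464 -0.654 -0.597
outer loop
vertex -1.251 2.476 3.293
vertex -1.739 3.26 2.813
vertex -0.424 2.55 2.57
endloop
endfacet
facet normal 0.470 -0.754 0.460
outer loop
vertex 0.179 3.4 3.347
vertex -1.251 2.476 3.293
vertex -0.424 2.55 2.57
endloop
endfacet
facet normal -0.464 -0.654 -0.597
outer loop
vertex -0.424 2.55 2.57
vertex -1.739 3.26 2.813
vertex -0.912 3.333 2.091
endloop
endfacet
facet normal 0.751 0.067 -0.656
outer loop
vertex -0.912 3.333 2.091
vertex 0.179 3.4 3.347
vertex -0.424 2.55 2.57
endloop
endfacet
facet normal -0.752 -0.066 0.656
outer loop
vertex -1.251 2.476 3.293
vertex -1.136 4.11 3.59
vertex -1.739 3.26 2.813
endloop
endfacet
facet normal 0.469 -0.753 0.461
outer loop
vertex -0.648 3.327 4.069
vertex -1.251 2.476 3.293
vertex 0.179 3.4 3.347
endloop
endfacet
facet normal -0.751 -0.066 0.657
outer loop
vertex -0.648 3.327 4.069
vertex -1.136 4.11 3.59
vertex -1.251 2.476 3.293
endloop
endfacet
facet normal -0.469 0.754 -0.461
outer loop
vertex -1.739 3.26 2.813
vertex -1.136 4.11 3.59
vertex -0.912 3.333 2.091
endloop
endfacet
facet normal 0.752 0.066 -0.656
outer loop
vertex -0.309 4.184 2.867
vertex 0.179 3.4 3.347
vertex -0.912 3.333 2.091
endloop
endfacet
facet normal -0.470 0.753 -0.461
outer loop
vertex -0.912 3.333 2.091
vertex -1.136 4.11 3.59
vertex -0.309 4.184 2.867
endloop
endfacet
facet normal 0.464 0.654 0.597
outer loop
vertex -0.309 4.184 2.867
vertex -0.648 3.327 4.069
vertex 0.179 3.4 3.347
endloop
endfacet
facet normal 0.464 0.654 0.597
outer loop
vertex -1.136 4.11 3.59
vertex -0.648 3.327 4.069
vertex -0.309 4.184 2.867
endloop
endfacet

endsolid


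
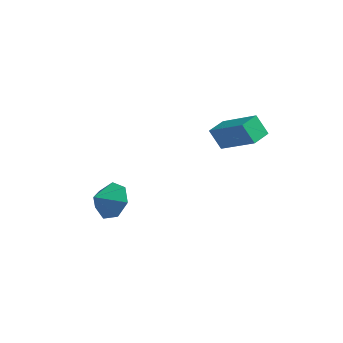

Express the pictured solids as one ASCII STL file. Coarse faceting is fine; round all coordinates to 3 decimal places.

solid 
facet normal 0.330 0.780 -0.532
outer loop
vertex -2.494 0.436 -2.02
vertex -2.979 0.079 -2.843
vertex -3.327 0.716 -2.126
endloop
endfacet
facet normal -0.154 -0.085 0.984
outer loop
vertex -2.494 0.436 -2.02
vertex -3.327 0.716 -2.126
vertex -3.341 -0.779 -2.257
endloop
endfacet
facet normal 0.329 0.780 -0.533
outer loop
vertex -3.327 0.716 -2.126
vertex -2.979 0.079 -2.843
vertex -3.898 0.515 -2.772
endloop
endfacet
facet normal -0.740 -0.052 0.670
outer loop
vertex -3.327 0.716 -2.126
vertex -3.898 0.515 -2.772
vertex -3.341 -0.779 -2.257
endloop
endfacet
facet normal 0.329 0.780 -0.532
outer loop
vertex -3.898 0.515 -2.772
vertex -2.979 0.079 -2.843
vertex -3.777 -0.013 -3.472
endloop
endfacet
facet normal -0.928 -0.356 0.108
outer loop
vertex -3.898 0.515 -2.772
vertex -3.777 -0.013 -3.472
vertex -3.341 -0.779 -2.257
endloop
endfacet
facet normal 0.330 0.779 -0.533
outer loop
vertex -3.777 -0.013 -3.472
vertex -2.979 0.079 -2.843
vertex -3.055 -0.473 -3.697
endloop
endfacet
facet normal -0.576 -0.769 -0.278
outer loop
vertex -3.777 -0.013 -3.472
vertex -3.055 -0.473 -3.697
vertex -3.341 -0.779 -2.257
endloop
endfacet
facet normal 0.329 0.779 -0.533
outer loop
vertex -3.055 -0.473 -3.697
vertex -2.979 0.079 -2.843
vertex -2.276 -0.517 -3.28
endloop
endfacet
facet normal 0.051 -0.979 -0.198
outer loop
vertex -3.055 -0.473 -3.697
vertex -2.276 -0.517 -3.28
vertex -3.341 -0.779 -2.257
endloop
endfacet
facet normal 0.330 0.779 -0.533
outer loop
vertex -2.276 -0.517 -3.28
vertex -2.979 0.079 -2.843
vertex -2.026 -0.112 -2.533
endloop
endfacet
facet normal 0.481 -0.828 0.288
outer loop
vertex -2.276 -0.517 -3.28
vertex -2.026 -0.112 -2.533
vertex -3.341 -0.779 -2.257
endloop
endfacet
facet normal 0.329 0.780 -0.532
outer loop
vertex -2.026 -0.112 -2.533
vertex -2.979 0.079 -2.843
vertex -2.494 0.436 -2.02
endloop
endfacet
facet normal 0.389 -0.430 0.815
outer loop
vertex -2.026 -0.112 -2.533
vertex -2.494 0.436 -2.02
vertex -3.341 -0.779 -2.257
endloop
endfacet
facet normal -0.852 0.148 -0.502
outer loop
vertex 0.8 1.911 1.79
vertex 0.907 2.909 1.903
vertex 1.369 1.957 0.838
endloop
endfacet
facet normal -0.106 -0.988 -0.111
outer loop
vertex 3.133 1.651 1.877
vertex 0.8 1.911 1.79
vertex 1.369 1.957 0.838
endloop
endfacet
facet normal -0.852 0.148 -0.502
outer loop
vertex 1.369 1.957 0.838
vertex 0.907 2.909 1.903
vertex 1.476 2.955 0.951
endloop
endfacet
facet normal 0.512 0.042 -0.858
outer loop
vertex 1.476 2.955 0.951
vertex 3.133 1.651 1.877
vertex 1.369 1.957 0.838
endloop
endfacet
facet normal -0.512 -0.042 0.858
outer loop
vertex 0.8 1.911 1.79
vertex 2.671 2.603 2.942
vertex 0.907 2.909 1.903
endloop
endfacet
facet normal -0.106 -0.988 -0.111
outer loop
vertex 2.564 1.605 2.829
vertex 0.8 1.911 1.79
vertex 3.133 1.651 1.877
endloop
endfacet
facet normal -0.512 -0.042 0.858
outer loop
vertex 2.564 1.605 2.829
vertex 2.671 2.603 2.942
vertex 0.8 1.911 1.79
endloop
endfacet
facet normal 0.106 0.988 0.111
outer loop
vertex 0.907 2.909 1.903
vertex 2.671 2.603 2.942
vertex 1.476 2.955 0.951
endloop
endfacet
facet normal 0.512 0.042 -0.858
outer loop
vertex 3.24 2.649 1.99
vertex 3.133 1.651 1.877
vertex 1.476 2.955 0.951
endloop
endfacet
facet normal 0.106 0.988 0.111
outer loop
vertex 1.476 2.955 0.951
vertex 2.671 2.603 2.942
vertex 3.24 2.649 1.99
endloop
endfacet
facet normal 0.852 -0.148 0.502
outer loop
vertex 3.24 2.649 1.99
vertex 2.564 1.605 2.829
vertex 3.133 1.651 1.877
endloop
endfacet
facet normal 0.852 -0.148 0.502
outer loop
vertex 2.671 2.603 2.942
vertex 2.564 1.605 2.829
vertex 3.24 2.649 1.99
endloop
endfacet

endsolid


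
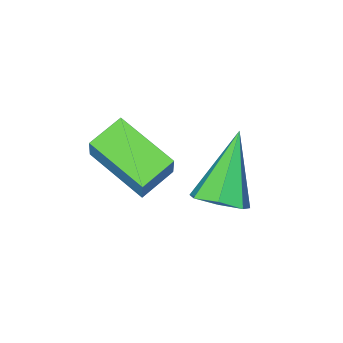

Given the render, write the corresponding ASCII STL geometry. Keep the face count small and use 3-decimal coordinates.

solid 
facet normal -0.946 -0.109 0.307
outer loop
vertex 3.423 -4.591 -0.207
vertex 3.019 -2.843 -0.831
vertex 3.142 -5.02 -1.226
endloop
endfacet
facet normal 0.213 -0.920 0.329
outer loop
vertex 4.201 -4.897 -1.569
vertex 3.423 -4.591 -0.207
vertex 3.142 -5.02 -1.226
endloop
endfacet
facet normal -0.945 -0.109 0.307
outer loop
vertex 3.142 -5.02 -1.226
vertex 3.019 -2.843 -0.831
vertex 2.738 -3.271 -1.849
endloop
endfacet
facet normal -0.246 -0.375 -0.894
outer loop
vertex 2.738 -3.271 -1.849
vertex 4.201 -4.897 -1.569
vertex 3.142 -5.02 -1.226
endloop
endfacet
facet normal 0.246 0.376 0.894
outer loop
vertex 3.423 -4.591 -0.207
vertex 4.078 -2.72 -1.174
vertex 3.019 -2.843 -0.831
endloop
endfacet
facet normal 0.213 -0.920 0.328
outer loop
vertex 4.482 -4.469 -0.551
vertex 3.423 -4.591 -0.207
vertex 4.201 -4.897 -1.569
endloop
endfacet
facet normal 0.247 0.375 0.893
outer loop
vertex 4.482 -4.469 -0.551
vertex 4.078 -2.72 -1.174
vertex 3.423 -4.591 -0.207
endloop
endfacet
facet normal -0.213 0.920 -0.328
outer loop
vertex 3.019 -2.843 -0.831
vertex 4.078 -2.72 -1.174
vertex 2.738 -3.271 -1.849
endloop
endfacet
facet normal -0.247 -0.376 -0.893
outer loop
vertex 3.797 -3.149 -2.193
vertex 4.201 -4.897 -1.569
vertex 2.738 -3.271 -1.849
endloop
endfacet
facet normal -0.213 0.920 -0.329
outer loop
vertex 2.738 -3.271 -1.849
vertex 4.078 -2.72 -1.174
vertex 3.797 -3.149 -2.193
endloop
endfacet
facet normal 0.946 0.109 -0.307
outer loop
vertex 3.797 -3.149 -2.193
vertex 4.482 -4.469 -0.551
vertex 4.201 -4.897 -1.569
endloop
endfacet
facet normal 0.946 0.109 -0.307
outer loop
vertex 4.078 -2.72 -1.174
vertex 4.482 -4.469 -0.551
vertex 3.797 -3.149 -2.193
endloop
endfacet
facet normal 0.575 0.384 -0.722
outer loop
vertex 2.971 -1.092 -1.173
vertex 2.578 -1.527 -1.717
vertex 2.414 -0.789 -1.455
endloop
endfacet
facet normal -0.031 0.649 0.760
outer loop
vertex 2.971 -1.092 -1.173
vertex 2.414 -0.789 -1.455
vertex 1.342 -2.353 -0.163
endloop
endfacet
facet normal 0.574 0.384 -0.723
outer loop
vertex 2.414 -0.789 -1.455
vertex 2.578 -1.527 -1.717
vertex 1.98 -1.042 -1.934
endloop
endfacet
facet normal -0.684 0.682 0.259
outer loop
vertex 2.414 -0.789 -1.455
vertex 1.98 -1.042 -1.934
vertex 1.342 -2.353 -0.163
endloop
endfacet
facet normal 0.574 0.385 -0.722
outer loop
vertex 1.98 -1.042 -1.934
vertex 2.578 -1.527 -1.717
vertex 1.997 -1.66 -2.25
endloop
endfacet
facet normal -0.958 0.109 -0.265
outer loop
vertex 1.98 -1.042 -1.934
vertex 1.997 -1.66 -2.25
vertex 1.342 -2.353 -0.163
endloop
endfacet
facet normal 0.575 0.384 -0.723
outer loop
vertex 1.997 -1.66 -2.25
vertex 2.578 -1.527 -1.717
vertex 2.451 -2.178 -2.164
endloop
endfacet
facet normal -0.649 -0.638 -0.415
outer loop
vertex 1.997 -1.66 -2.25
vertex 2.451 -2.178 -2.164
vertex 1.342 -2.353 -0.163
endloop
endfacet
facet normal 0.575 0.384 -0.722
outer loop
vertex 2.451 -2.178 -2.164
vertex 2.578 -1.527 -1.717
vertex 3.001 -2.206 -1.741
endloop
endfacet
facet normal 0.011 -0.997 -0.081
outer loop
vertex 2.451 -2.178 -2.164
vertex 3.001 -2.206 -1.741
vertex 1.342 -2.353 -0.163
endloop
endfacet
facet normal 0.575 0.384 -0.722
outer loop
vertex 3.001 -2.206 -1.741
vertex 2.578 -1.527 -1.717
vertex 3.232 -1.723 -1.3
endloop
endfacet
facet normal 0.526 -0.697 0.488
outer loop
vertex 3.001 -2.206 -1.741
vertex 3.232 -1.723 -1.3
vertex 1.342 -2.353 -0.163
endloop
endfacet
facet normal 0.575 0.383 -0.722
outer loop
vertex 3.232 -1.723 -1.3
vertex 2.578 -1.527 -1.717
vertex 2.971 -1.092 -1.173
endloop
endfacet
facet normal 0.506 0.036 0.862
outer loop
vertex 3.232 -1.723 -1.3
vertex 2.971 -1.092 -1.173
vertex 1.342 -2.353 -0.163
endloop
endfacet

endsolid


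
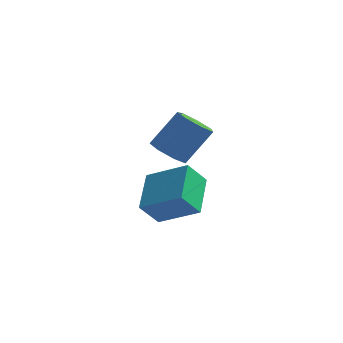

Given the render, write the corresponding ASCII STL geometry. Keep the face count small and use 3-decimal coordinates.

solid 
facet normal -0.458 -0.431 -0.778
outer loop
vertex -1.936 0.736 0.614
vertex -2.436 0.269 1.167
vertex -2.595 1.062 0.821
endloop
endfacet
facet normal 0.215 0.795 -0.567
outer loop
vertex -1.936 0.736 0.614
vertex -2.595 1.062 0.821
vertex -1.063 1.559 2.101
endloop
endfacet
facet normal 0.216 0.795 -0.567
outer loop
vertex -1.063 1.559 2.101
vertex -2.595 1.062 0.821
vertex -1.722 1.885 2.307
endloop
endfacet
facet normal 0.456 0.430 0.779
outer loop
vertex -1.063 1.559 2.101
vertex -1.722 1.885 2.307
vertex -1.564 1.091 2.653
endloop
endfacet
facet normal -0.457 -0.431 -0.778
outer loop
vertex -2.595 1.062 0.821
vertex -2.436 0.269 1.167
vertex -3.134 0.791 1.288
endloop
endfacet
facet normal -0.540 0.829 -0.142
outer loop
vertex -2.595 1.062 0.821
vertex -3.134 0.791 1.288
vertex -1.722 1.885 2.307
endloop
endfacet
facet normal -0.540 0.829 -0.142
outer loop
vertex -1.722 1.885 2.307
vertex -3.134 0.791 1.288
vertex -2.262 1.613 2.774
endloop
endfacet
facet normal 0.457 0.430 0.779
outer loop
vertex -1.722 1.885 2.307
vertex -2.262 1.613 2.774
vertex -1.564 1.091 2.653
endloop
endfacet
facet normal -0.457 -0.430 -0.779
outer loop
vertex -3.134 0.791 1.288
vertex -2.436 0.269 1.167
vertex -3.149 0.126 1.664
endloop
endfacet
facet normal -0.889 0.240 0.389
outer loop
vertex -3.134 0.791 1.288
vertex -3.149 0.126 1.664
vertex -2.262 1.613 2.774
endloop
endfacet
facet normal -0.889 0.239 0.390
outer loop
vertex -2.262 1.613 2.774
vertex -3.149 0.126 1.664
vertex -2.276 0.949 3.15
endloop
endfacet
facet normal 0.457 0.431 0.778
outer loop
vertex -2.262 1.613 2.774
vertex -2.276 0.949 3.15
vertex -1.564 1.091 2.653
endloop
endfacet
facet normal -0.456 -0.431 -0.778
outer loop
vertex -3.149 0.126 1.664
vertex -2.436 0.269 1.167
vertex -2.626 -0.431 1.666
endloop
endfacet
facet normal -0.568 -0.531 0.628
outer loop
vertex -3.149 0.126 1.664
vertex -2.626 -0.431 1.666
vertex -2.276 0.949 3.15
endloop
endfacet
facet normal -0.568 -0.531 0.628
outer loop
vertex -2.276 0.949 3.15
vertex -2.626 -0.431 1.666
vertex -1.753 0.392 3.152
endloop
endfacet
facet normal 0.457 0.432 0.778
outer loop
vertex -2.276 0.949 3.15
vertex -1.753 0.392 3.152
vertex -1.564 1.091 2.653
endloop
endfacet
facet normal -0.457 -0.431 -0.778
outer loop
vertex -2.626 -0.431 1.666
vertex -2.436 0.269 1.167
vertex -1.961 -0.461 1.292
endloop
endfacet
facet normal 0.181 -0.902 0.393
outer loop
vertex -2.626 -0.431 1.666
vertex -1.961 -0.461 1.292
vertex -1.753 0.392 3.152
endloop
endfacet
facet normal 0.179 -0.902 0.393
outer loop
vertex -1.753 0.392 3.152
vertex -1.961 -0.461 1.292
vertex -1.088 0.361 2.778
endloop
endfacet
facet normal 0.457 0.431 0.778
outer loop
vertex -1.753 0.392 3.152
vertex -1.088 0.361 2.778
vertex -1.564 1.091 2.653
endloop
endfacet
facet normal -0.457 -0.431 -0.778
outer loop
vertex -1.961 -0.461 1.292
vertex -2.436 0.269 1.167
vertex -1.654 0.058 0.824
endloop
endfacet
facet normal 0.793 -0.593 -0.138
outer loop
vertex -1.961 -0.461 1.292
vertex -1.654 0.058 0.824
vertex -1.088 0.361 2.778
endloop
endfacet
facet normal 0.794 -0.593 -0.138
outer loop
vertex -1.088 0.361 2.778
vertex -1.654 0.058 0.824
vertex -0.781 0.881 2.31
endloop
endfacet
facet normal 0.457 0.431 0.778
outer loop
vertex -1.088 0.361 2.778
vertex -0.781 0.881 2.31
vertex -1.564 1.091 2.653
endloop
endfacet
facet normal -0.457 -0.431 -0.778
outer loop
vertex -1.654 0.058 0.824
vertex -2.436 0.269 1.167
vertex -1.936 0.736 0.614
endloop
endfacet
facet normal 0.809 0.162 -0.565
outer loop
vertex -1.654 0.058 0.824
vertex -1.936 0.736 0.614
vertex -0.781 0.881 2.31
endloop
endfacet
facet normal 0.809 0.162 -0.565
outer loop
vertex -0.781 0.881 2.31
vertex -1.936 0.736 0.614
vertex -1.063 1.559 2.101
endloop
endfacet
facet normal 0.457 0.430 0.779
outer loop
vertex -0.781 0.881 2.31
vertex -1.063 1.559 2.101
vertex -1.564 1.091 2.653
endloop
endfacet
facet normal -0.450 -0.437 0.779
outer loop
vertex -2.027 0.68 -1.522
vertex -2.344 2.537 -0.664
vertex -3.857 0.82 -2.501
endloop
endfacet
facet normal 0.153 -0.897 -0.415
outer loop
vertex -3.236 1.423 -3.576
vertex -2.027 0.68 -1.522
vertex -3.857 0.82 -2.501
endloop
endfacet
facet normal -0.450 -0.437 0.779
outer loop
vertex -3.857 0.82 -2.501
vertex -2.344 2.537 -0.664
vertex -4.174 2.678 -1.643
endloop
endfacet
facet normal -0.880 0.067 -0.471
outer loop
vertex -4.174 2.678 -1.643
vertex -3.236 1.423 -3.576
vertex -3.857 0.82 -2.501
endloop
endfacet
facet normal 0.880 -0.067 0.471
outer loop
vertex -2.027 0.68 -1.522
vertex -1.723 3.14 -1.739
vertex -2.344 2.537 -0.664
endloop
endfacet
facet normal 0.153 -0.897 -0.414
outer loop
vertex -1.406 1.282 -2.597
vertex -2.027 0.68 -1.522
vertex -3.236 1.423 -3.576
endloop
endfacet
facet normal 0.880 -0.067 0.471
outer loop
vertex -1.406 1.282 -2.597
vertex -1.723 3.14 -1.739
vertex -2.027 0.68 -1.522
endloop
endfacet
facet normal -0.153 0.897 0.415
outer loop
vertex -2.344 2.537 -0.664
vertex -1.723 3.14 -1.739
vertex -4.174 2.678 -1.643
endloop
endfacet
facet normal -0.880 0.067 -0.471
outer loop
vertex -3.553 3.28 -2.718
vertex -3.236 1.423 -3.576
vertex -4.174 2.678 -1.643
endloop
endfacet
facet normal -0.153 0.897 0.414
outer loop
vertex -4.174 2.678 -1.643
vertex -1.723 3.14 -1.739
vertex -3.553 3.28 -2.718
endloop
endfacet
facet normal 0.450 0.437 -0.779
outer loop
vertex -3.553 3.28 -2.718
vertex -1.406 1.282 -2.597
vertex -3.236 1.423 -3.576
endloop
endfacet
facet normal 0.450 0.437 -0.779
outer loop
vertex -1.723 3.14 -1.739
vertex -1.406 1.282 -2.597
vertex -3.553 3.28 -2.718
endloop
endfacet

endsolid


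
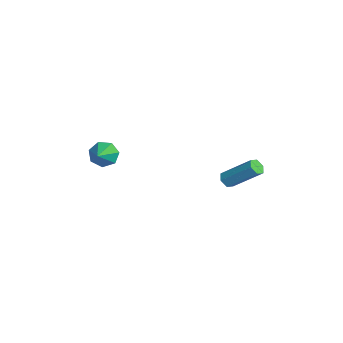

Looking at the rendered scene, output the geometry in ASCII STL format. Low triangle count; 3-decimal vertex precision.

solid 
facet normal -0.360 -0.656 -0.664
outer loop
vertex -1.89 3.137 -0.345
vertex -2.076 2.83 0.059
vertex -2.388 3.216 -0.153
endloop
endfacet
facet normal -0.136 0.742 -0.657
outer loop
vertex -1.89 3.137 -0.345
vertex -2.388 3.216 -0.153
vertex -1.099 4.578 1.118
endloop
endfacet
facet normal -0.137 0.742 -0.656
outer loop
vertex -1.099 4.578 1.118
vertex -2.388 3.216 -0.153
vertex -1.597 4.656 1.31
endloop
endfacet
facet normal 0.359 0.655 0.665
outer loop
vertex -1.099 4.578 1.118
vertex -1.597 4.656 1.31
vertex -1.284 4.27 1.521
endloop
endfacet
facet normal -0.360 -0.656 -0.664
outer loop
vertex -2.388 3.216 -0.153
vertex -2.076 2.83 0.059
vertex -2.574 2.909 0.251
endloop
endfacet
facet normal -0.867 0.498 -0.021
outer loop
vertex -2.388 3.216 -0.153
vertex -2.574 2.909 0.251
vertex -1.597 4.656 1.31
endloop
endfacet
facet normal -0.867 0.498 -0.021
outer loop
vertex -1.597 4.656 1.31
vertex -2.574 2.909 0.251
vertex -1.783 4.349 1.713
endloop
endfacet
facet normal 0.359 0.655 0.665
outer loop
vertex -1.597 4.656 1.31
vertex -1.783 4.349 1.713
vertex -1.284 4.27 1.521
endloop
endfacet
facet normal -0.360 -0.654 -0.665
outer loop
vertex -2.574 2.909 0.251
vertex -2.076 2.83 0.059
vertex -2.261 2.522 0.462
endloop
endfacet
facet normal -0.731 -0.245 0.637
outer loop
vertex -2.574 2.909 0.251
vertex -2.261 2.522 0.462
vertex -1.783 4.349 1.713
endloop
endfacet
facet normal -0.732 -0.244 0.636
outer loop
vertex -1.783 4.349 1.713
vertex -2.261 2.522 0.462
vertex -1.47 3.963 1.925
endloop
endfacet
facet normal 0.359 0.656 0.664
outer loop
vertex -1.783 4.349 1.713
vertex -1.47 3.963 1.925
vertex -1.284 4.27 1.521
endloop
endfacet
facet normal -0.359 -0.655 -0.665
outer loop
vertex -2.261 2.522 0.462
vertex -2.076 2.83 0.059
vertex -1.763 2.444 0.27
endloop
endfacet
facet normal 0.137 -0.742 0.657
outer loop
vertex -2.261 2.522 0.462
vertex -1.763 2.444 0.27
vertex -1.47 3.963 1.925
endloop
endfacet
facet normal 0.136 -0.742 0.657
outer loop
vertex -1.47 3.963 1.925
vertex -1.763 2.444 0.27
vertex -0.972 3.884 1.733
endloop
endfacet
facet normal 0.360 0.656 0.664
outer loop
vertex -1.47 3.963 1.925
vertex -0.972 3.884 1.733
vertex -1.284 4.27 1.521
endloop
endfacet
facet normal -0.359 -0.655 -0.665
outer loop
vertex -1.763 2.444 0.27
vertex -2.076 2.83 0.059
vertex -1.577 2.751 -0.133
endloop
endfacet
facet normal 0.867 -0.498 0.021
outer loop
vertex -1.763 2.444 0.27
vertex -1.577 2.751 -0.133
vertex -0.972 3.884 1.733
endloop
endfacet
facet normal 0.867 -0.498 0.021
outer loop
vertex -0.972 3.884 1.733
vertex -1.577 2.751 -0.133
vertex -0.786 4.191 1.329
endloop
endfacet
facet normal 0.360 0.656 0.664
outer loop
vertex -0.972 3.884 1.733
vertex -0.786 4.191 1.329
vertex -1.284 4.27 1.521
endloop
endfacet
facet normal -0.359 -0.656 -0.664
outer loop
vertex -1.577 2.751 -0.133
vertex -2.076 2.83 0.059
vertex -1.89 3.137 -0.345
endloop
endfacet
facet normal 0.732 0.244 -0.636
outer loop
vertex -1.577 2.751 -0.133
vertex -1.89 3.137 -0.345
vertex -0.786 4.191 1.329
endloop
endfacet
facet normal 0.732 0.245 -0.636
outer loop
vertex -0.786 4.191 1.329
vertex -1.89 3.137 -0.345
vertex -1.099 4.578 1.118
endloop
endfacet
facet normal 0.360 0.654 0.665
outer loop
vertex -0.786 4.191 1.329
vertex -1.099 4.578 1.118
vertex -1.284 4.27 1.521
endloop
endfacet
facet normal -0.823 0.269 -0.501
outer loop
vertex -3.972 -2.862 0.616
vertex -4.43 -3.415 1.071
vertex -4.265 -2.598 1.239
endloop
endfacet
facet normal 0.702 0.711 0.029
outer loop
vertex -3.972 -2.862 0.616
vertex -4.265 -2.598 1.239
vertex -2.99 -3.885 1.949
endloop
endfacet
facet normal -0.822 0.269 -0.501
outer loop
vertex -4.265 -2.598 1.239
vertex -4.43 -3.415 1.071
vertex -4.683 -2.949 1.736
endloop
endfacet
facet normal 0.277 0.660 0.699
outer loop
vertex -4.265 -2.598 1.239
vertex -4.683 -2.949 1.736
vertex -2.99 -3.885 1.949
endloop
endfacet
facet normal -0.822 0.269 -0.501
outer loop
vertex -4.683 -2.949 1.736
vertex -4.43 -3.415 1.071
vertex -4.91 -3.651 1.732
endloop
endfacet
facet normal -0.109 0.029 0.994
outer loop
vertex -4.683 -2.949 1.736
vertex -4.91 -3.651 1.732
vertex -2.99 -3.885 1.949
endloop
endfacet
facet normal -0.823 0.268 -0.502
outer loop
vertex -4.91 -3.651 1.732
vertex -4.43 -3.415 1.071
vertex -4.775 -4.175 1.231
endloop
endfacet
facet normal -0.164 -0.703 0.692
outer loop
vertex -4.91 -3.651 1.732
vertex -4.775 -4.175 1.231
vertex -2.99 -3.885 1.949
endloop
endfacet
facet normal -0.823 0.268 -0.502
outer loop
vertex -4.775 -4.175 1.231
vertex -4.43 -3.415 1.071
vertex -4.38 -4.127 0.609
endloop
endfacet
facet normal 0.152 -0.988 0.020
outer loop
vertex -4.775 -4.175 1.231
vertex -4.38 -4.127 0.609
vertex -2.99 -3.885 1.949
endloop
endfacet
facet normal -0.822 0.268 -0.502
outer loop
vertex -4.38 -4.127 0.609
vertex -4.43 -3.415 1.071
vertex -4.023 -3.543 0.336
endloop
endfacet
facet normal 0.603 -0.609 -0.515
outer loop
vertex -4.38 -4.127 0.609
vertex -4.023 -3.543 0.336
vertex -2.99 -3.885 1.949
endloop
endfacet
facet normal -0.822 0.268 -0.502
outer loop
vertex -4.023 -3.543 0.336
vertex -4.43 -3.415 1.071
vertex -3.972 -2.862 0.616
endloop
endfacet
facet normal 0.847 0.147 -0.511
outer loop
vertex -4.023 -3.543 0.336
vertex -3.972 -2.862 0.616
vertex -2.99 -3.885 1.949
endloop
endfacet

endsolid


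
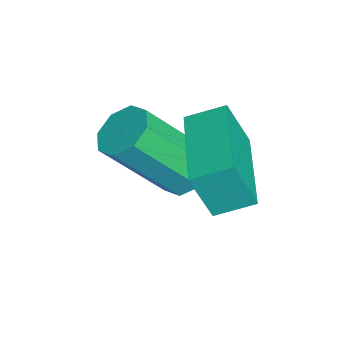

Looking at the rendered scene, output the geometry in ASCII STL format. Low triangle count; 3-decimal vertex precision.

solid 
facet normal -0.994 -0.107 -0.001
outer loop
vertex -1.509 -0.5 -0.925
vertex -1.6 0.344 -0.571
vertex -1.558 -0.033 -2.051
endloop
endfacet
facet normal 0.099 -0.918 -0.385
outer loop
vertex 0.58 0.196 -2.049
vertex -1.509 -0.5 -0.925
vertex -1.558 -0.033 -2.051
endloop
endfacet
facet normal -0.994 -0.107 -0.001
outer loop
vertex -1.558 -0.033 -2.051
vertex -1.6 0.344 -0.571
vertex -1.649 0.811 -1.697
endloop
endfacet
facet normal -0.040 0.383 -0.923
outer loop
vertex -1.649 0.811 -1.697
vertex 0.58 0.196 -2.049
vertex -1.558 -0.033 -2.051
endloop
endfacet
facet normal 0.040 -0.383 0.923
outer loop
vertex -1.509 -0.5 -0.925
vertex 0.538 0.573 -0.569
vertex -1.6 0.344 -0.571
endloop
endfacet
facet normal 0.099 -0.918 -0.385
outer loop
vertex 0.629 -0.271 -0.923
vertex -1.509 -0.5 -0.925
vertex 0.58 0.196 -2.049
endloop
endfacet
facet normal 0.040 -0.383 0.923
outer loop
vertex 0.629 -0.271 -0.923
vertex 0.538 0.573 -0.569
vertex -1.509 -0.5 -0.925
endloop
endfacet
facet normal -0.099 0.918 0.385
outer loop
vertex -1.6 0.344 -0.571
vertex 0.538 0.573 -0.569
vertex -1.649 0.811 -1.697
endloop
endfacet
facet normal -0.040 0.383 -0.923
outer loop
vertex 0.489 1.04 -1.695
vertex 0.58 0.196 -2.049
vertex -1.649 0.811 -1.697
endloop
endfacet
facet normal -0.099 0.918 0.385
outer loop
vertex -1.649 0.811 -1.697
vertex 0.538 0.573 -0.569
vertex 0.489 1.04 -1.695
endloop
endfacet
facet normal 0.994 0.107 0.001
outer loop
vertex 0.489 1.04 -1.695
vertex 0.629 -0.271 -0.923
vertex 0.58 0.196 -2.049
endloop
endfacet
facet normal 0.994 0.107 0.001
outer loop
vertex 0.538 0.573 -0.569
vertex 0.629 -0.271 -0.923
vertex 0.489 1.04 -1.695
endloop
endfacet
facet normal -0.192 0.614 -0.766
outer loop
vertex -1.447 -0.578 -3.426
vertex -2.074 -0.451 -3.167
vertex -1.449 -0.166 -3.095
endloop
endfacet
facet normal 0.981 0.124 -0.148
outer loop
vertex -1.447 -0.578 -3.426
vertex -1.449 -0.166 -3.095
vertex -1.04 -1.875 -1.813
endloop
endfacet
facet normal 0.981 0.124 -0.148
outer loop
vertex -1.04 -1.875 -1.813
vertex -1.449 -0.166 -3.095
vertex -1.042 -1.464 -1.482
endloop
endfacet
facet normal 0.194 -0.615 0.765
outer loop
vertex -1.04 -1.875 -1.813
vertex -1.042 -1.464 -1.482
vertex -1.666 -1.749 -1.553
endloop
endfacet
facet normal -0.192 0.615 -0.765
outer loop
vertex -1.449 -0.166 -3.095
vertex -2.074 -0.451 -3.167
vertex -1.817 0.078 -2.806
endloop
endfacet
facet normal 0.690 0.639 0.340
outer loop
vertex -1.449 -0.166 -3.095
vertex -1.817 0.078 -2.806
vertex -1.042 -1.464 -1.482
endloop
endfacet
facet normal 0.691 0.639 0.339
outer loop
vertex -1.042 -1.464 -1.482
vertex -1.817 0.078 -2.806
vertex -1.41 -1.22 -1.192
endloop
endfacet
facet normal 0.194 -0.615 0.764
outer loop
vertex -1.042 -1.464 -1.482
vertex -1.41 -1.22 -1.192
vertex -1.666 -1.749 -1.553
endloop
endfacet
facet normal -0.193 0.615 -0.764
outer loop
vertex -1.817 0.078 -2.806
vertex -2.074 -0.451 -3.167
vertex -2.335 0.012 -2.728
endloop
endfacet
facet normal -0.005 0.779 0.627
outer loop
vertex -1.817 0.078 -2.806
vertex -2.335 0.012 -2.728
vertex -1.41 -1.22 -1.192
endloop
endfacet
facet normal -0.003 0.779 0.627
outer loop
vertex -1.41 -1.22 -1.192
vertex -2.335 0.012 -2.728
vertex -1.928 -1.285 -1.114
endloop
endfacet
facet normal 0.192 -0.615 0.765
outer loop
vertex -1.41 -1.22 -1.192
vertex -1.928 -1.285 -1.114
vertex -1.666 -1.749 -1.553
endloop
endfacet
facet normal -0.193 0.615 -0.764
outer loop
vertex -2.335 0.012 -2.728
vertex -2.074 -0.451 -3.167
vertex -2.7 -0.325 -2.907
endloop
endfacet
facet normal -0.696 0.463 0.548
outer loop
vertex -2.335 0.012 -2.728
vertex -2.7 -0.325 -2.907
vertex -1.928 -1.285 -1.114
endloop
endfacet
facet normal -0.697 0.462 0.548
outer loop
vertex -1.928 -1.285 -1.114
vertex -2.7 -0.325 -2.907
vertex -2.293 -1.622 -1.294
endloop
endfacet
facet normal 0.191 -0.615 0.765
outer loop
vertex -1.928 -1.285 -1.114
vertex -2.293 -1.622 -1.294
vertex -1.666 -1.749 -1.553
endloop
endfacet
facet normal -0.194 0.615 -0.765
outer loop
vertex -2.7 -0.325 -2.907
vertex -2.074 -0.451 -3.167
vertex -2.698 -0.736 -3.238
endloop
endfacet
facet normal -0.981 -0.124 0.148
outer loop
vertex -2.7 -0.325 -2.907
vertex -2.698 -0.736 -3.238
vertex -2.293 -1.622 -1.294
endloop
endfacet
facet normal -0.981 -0.124 0.148
outer loop
vertex -2.293 -1.622 -1.294
vertex -2.698 -0.736 -3.238
vertex -2.291 -2.034 -1.625
endloop
endfacet
facet normal 0.192 -0.614 0.766
outer loop
vertex -2.293 -1.622 -1.294
vertex -2.291 -2.034 -1.625
vertex -1.666 -1.749 -1.553
endloop
endfacet
facet normal -0.194 0.615 -0.764
outer loop
vertex -2.698 -0.736 -3.238
vertex -2.074 -0.451 -3.167
vertex -2.33 -0.98 -3.528
endloop
endfacet
facet normal -0.691 -0.638 -0.339
outer loop
vertex -2.698 -0.736 -3.238
vertex -2.33 -0.98 -3.528
vertex -2.291 -2.034 -1.625
endloop
endfacet
facet normal -0.690 -0.639 -0.340
outer loop
vertex -2.291 -2.034 -1.625
vertex -2.33 -0.98 -3.528
vertex -1.923 -2.278 -1.914
endloop
endfacet
facet normal 0.192 -0.615 0.765
outer loop
vertex -2.291 -2.034 -1.625
vertex -1.923 -2.278 -1.914
vertex -1.666 -1.749 -1.553
endloop
endfacet
facet normal -0.192 0.615 -0.765
outer loop
vertex -2.33 -0.98 -3.528
vertex -2.074 -0.451 -3.167
vertex -1.812 -0.915 -3.606
endloop
endfacet
facet normal 0.003 -0.779 -0.627
outer loop
vertex -2.33 -0.98 -3.528
vertex -1.812 -0.915 -3.606
vertex -1.923 -2.278 -1.914
endloop
endfacet
facet normal 0.005 -0.779 -0.627
outer loop
vertex -1.923 -2.278 -1.914
vertex -1.812 -0.915 -3.606
vertex -1.405 -2.212 -1.992
endloop
endfacet
facet normal 0.193 -0.615 0.764
outer loop
vertex -1.923 -2.278 -1.914
vertex -1.405 -2.212 -1.992
vertex -1.666 -1.749 -1.553
endloop
endfacet
facet normal -0.191 0.615 -0.765
outer loop
vertex -1.812 -0.915 -3.606
vertex -2.074 -0.451 -3.167
vertex -1.447 -0.578 -3.426
endloop
endfacet
facet normal 0.697 -0.463 -0.548
outer loop
vertex -1.812 -0.915 -3.606
vertex -1.447 -0.578 -3.426
vertex -1.405 -2.212 -1.992
endloop
endfacet
facet normal 0.696 -0.463 -0.548
outer loop
vertex -1.405 -2.212 -1.992
vertex -1.447 -0.578 -3.426
vertex -1.04 -1.875 -1.813
endloop
endfacet
facet normal 0.193 -0.615 0.764
outer loop
vertex -1.405 -2.212 -1.992
vertex -1.04 -1.875 -1.813
vertex -1.666 -1.749 -1.553
endloop
endfacet

endsolid


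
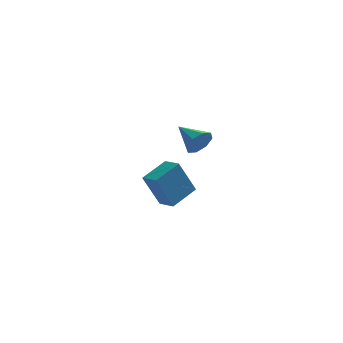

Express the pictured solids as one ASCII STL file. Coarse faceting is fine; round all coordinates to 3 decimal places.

solid 
facet normal -0.662 0.723 -0.199
outer loop
vertex -4.832 1.804 -2.511
vertex -3.773 2.942 -1.901
vertex -4.009 2.042 -4.384
endloop
endfacet
facet normal -0.634 -0.682 -0.365
outer loop
vertex -3.327 1.298 -4.179
vertex -4.832 1.804 -2.511
vertex -4.009 2.042 -4.384
endloop
endfacet
facet normal -0.662 0.722 -0.199
outer loop
vertex -4.009 2.042 -4.384
vertex -3.773 2.942 -1.901
vertex -2.95 3.181 -3.774
endloop
endfacet
facet normal 0.399 0.116 -0.909
outer loop
vertex -2.95 3.181 -3.774
vertex -3.327 1.298 -4.179
vertex -4.009 2.042 -4.384
endloop
endfacet
facet normal -0.400 -0.116 0.909
outer loop
vertex -4.832 1.804 -2.511
vertex -3.091 2.198 -1.696
vertex -3.773 2.942 -1.901
endloop
endfacet
facet normal -0.634 -0.681 -0.366
outer loop
vertex -4.15 1.059 -2.306
vertex -4.832 1.804 -2.511
vertex -3.327 1.298 -4.179
endloop
endfacet
facet normal -0.400 -0.116 0.909
outer loop
vertex -4.15 1.059 -2.306
vertex -3.091 2.198 -1.696
vertex -4.832 1.804 -2.511
endloop
endfacet
facet normal 0.634 0.682 0.365
outer loop
vertex -3.773 2.942 -1.901
vertex -3.091 2.198 -1.696
vertex -2.95 3.181 -3.774
endloop
endfacet
facet normal 0.400 0.116 -0.909
outer loop
vertex -2.268 2.436 -3.569
vertex -3.327 1.298 -4.179
vertex -2.95 3.181 -3.774
endloop
endfacet
facet normal 0.634 0.681 0.365
outer loop
vertex -2.95 3.181 -3.774
vertex -3.091 2.198 -1.696
vertex -2.268 2.436 -3.569
endloop
endfacet
facet normal 0.662 -0.723 0.199
outer loop
vertex -2.268 2.436 -3.569
vertex -4.15 1.059 -2.306
vertex -3.327 1.298 -4.179
endloop
endfacet
facet normal 0.662 -0.722 0.199
outer loop
vertex -3.091 2.198 -1.696
vertex -4.15 1.059 -2.306
vertex -2.268 2.436 -3.569
endloop
endfacet
facet normal 0.647 -0.672 -0.361
outer loop
vertex -1.469 -3.901 3.203
vertex -1.968 -4.091 2.662
vertex -1.407 -3.582 2.72
endloop
endfacet
facet normal 0.407 0.737 0.539
outer loop
vertex -1.469 -3.901 3.203
vertex -1.407 -3.582 2.72
vertex -2.932 -3.089 3.198
endloop
endfacet
facet normal 0.647 -0.672 -0.360
outer loop
vertex -1.407 -3.582 2.72
vertex -1.968 -4.091 2.662
vertex -1.673 -3.562 2.204
endloop
endfacet
facet normal 0.276 0.955 -0.105
outer loop
vertex -1.407 -3.582 2.72
vertex -1.673 -3.562 2.204
vertex -2.932 -3.089 3.198
endloop
endfacet
facet normal 0.648 -0.672 -0.359
outer loop
vertex -1.673 -3.562 2.204
vertex -1.968 -4.091 2.662
vertex -2.112 -3.852 1.955
endloop
endfacet
facet normal -0.178 0.782 -0.597
outer loop
vertex -1.673 -3.562 2.204
vertex -2.112 -3.852 1.955
vertex -2.932 -3.089 3.198
endloop
endfacet
facet normal 0.647 -0.673 -0.359
outer loop
vertex -2.112 -3.852 1.955
vertex -1.968 -4.091 2.662
vertex -2.467 -4.282 2.121
endloop
endfacet
facet normal -0.690 0.318 -0.650
outer loop
vertex -2.112 -3.852 1.955
vertex -2.467 -4.282 2.121
vertex -2.932 -3.089 3.198
endloop
endfacet
facet normal 0.647 -0.673 -0.359
outer loop
vertex -2.467 -4.282 2.121
vertex -1.968 -4.091 2.662
vertex -2.53 -4.6 2.604
endloop
endfacet
facet normal -0.959 -0.164 -0.233
outer loop
vertex -2.467 -4.282 2.121
vertex -2.53 -4.6 2.604
vertex -2.932 -3.089 3.198
endloop
endfacet
facet normal 0.647 -0.673 -0.359
outer loop
vertex -2.53 -4.6 2.604
vertex -1.968 -4.091 2.662
vertex -2.264 -4.62 3.121
endloop
endfacet
facet normal -0.828 -0.382 0.411
outer loop
vertex -2.53 -4.6 2.604
vertex -2.264 -4.62 3.121
vertex -2.932 -3.089 3.198
endloop
endfacet
facet normal 0.646 -0.673 -0.359
outer loop
vertex -2.264 -4.62 3.121
vertex -1.968 -4.091 2.662
vertex -1.825 -4.331 3.369
endloop
endfacet
facet normal -0.373 -0.208 0.904
outer loop
vertex -2.264 -4.62 3.121
vertex -1.825 -4.331 3.369
vertex -2.932 -3.089 3.198
endloop
endfacet
facet normal 0.646 -0.674 -0.359
outer loop
vertex -1.825 -4.331 3.369
vertex -1.968 -4.091 2.662
vertex -1.469 -3.901 3.203
endloop
endfacet
facet normal 0.138 0.255 0.957
outer loop
vertex -1.825 -4.331 3.369
vertex -1.469 -3.901 3.203
vertex -2.932 -3.089 3.198
endloop
endfacet

endsolid


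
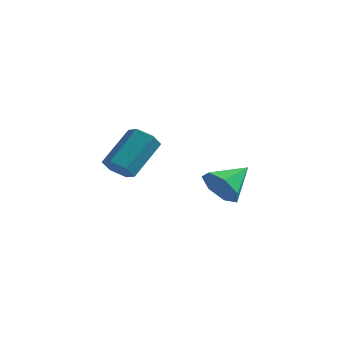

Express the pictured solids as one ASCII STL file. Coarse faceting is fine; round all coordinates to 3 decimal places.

solid 
facet normal -0.417 -0.809 -0.415
outer loop
vertex 3.73 0.075 -3.613
vertex 3.027 0.087 -2.93
vertex 3.038 0.53 -3.804
endloop
endfacet
facet normal 0.553 0.598 -0.580
outer loop
vertex 3.73 0.075 -3.613
vertex 3.038 0.53 -3.804
vertex 3.713 1.413 -2.25
endloop
endfacet
facet normal -0.418 -0.808 -0.415
outer loop
vertex 3.038 0.53 -3.804
vertex 3.027 0.087 -2.93
vertex 2.338 0.652 -3.337
endloop
endfacet
facet normal -0.141 0.886 -0.442
outer loop
vertex 3.038 0.53 -3.804
vertex 2.338 0.652 -3.337
vertex 3.713 1.413 -2.25
endloop
endfacet
facet normal -0.418 -0.808 -0.415
outer loop
vertex 2.338 0.652 -3.337
vertex 3.027 0.087 -2.93
vertex 2.157 0.349 -2.564
endloop
endfacet
facet normal -0.580 0.796 0.176
outer loop
vertex 2.338 0.652 -3.337
vertex 2.157 0.349 -2.564
vertex 3.713 1.413 -2.25
endloop
endfacet
facet normal -0.418 -0.808 -0.415
outer loop
vertex 2.157 0.349 -2.564
vertex 3.027 0.087 -2.93
vertex 2.632 -0.152 -2.066
endloop
endfacet
facet normal -0.433 0.395 0.810
outer loop
vertex 2.157 0.349 -2.564
vertex 2.632 -0.152 -2.066
vertex 3.713 1.413 -2.25
endloop
endfacet
facet normal -0.417 -0.809 -0.415
outer loop
vertex 2.632 -0.152 -2.066
vertex 3.027 0.087 -2.93
vertex 3.404 -0.472 -2.219
endloop
endfacet
facet normal 0.188 -0.015 0.982
outer loop
vertex 2.632 -0.152 -2.066
vertex 3.404 -0.472 -2.219
vertex 3.713 1.413 -2.25
endloop
endfacet
facet normal -0.418 -0.809 -0.414
outer loop
vertex 3.404 -0.472 -2.219
vertex 3.027 0.087 -2.93
vertex 3.893 -0.372 -2.908
endloop
endfacet
facet normal 0.818 -0.125 0.562
outer loop
vertex 3.404 -0.472 -2.219
vertex 3.893 -0.372 -2.908
vertex 3.713 1.413 -2.25
endloop
endfacet
facet normal -0.418 -0.808 -0.416
outer loop
vertex 3.893 -0.372 -2.908
vertex 3.027 0.087 -2.93
vertex 3.73 0.075 -3.613
endloop
endfacet
facet normal 0.980 0.148 -0.133
outer loop
vertex 3.893 -0.372 -2.908
vertex 3.73 0.075 -3.613
vertex 3.713 1.413 -2.25
endloop
endfacet
facet normal -0.258 -0.738 -0.624
outer loop
vertex -1.604 1.681 -3.256
vertex -2.165 2.141 -3.568
vertex -1.437 2.145 -3.873
endloop
endfacet
facet normal 0.943 -0.333 0.005
outer loop
vertex -1.604 1.681 -3.256
vertex -1.437 2.145 -3.873
vertex -1.053 3.258 -1.92
endloop
endfacet
facet normal 0.943 -0.333 0.004
outer loop
vertex -1.053 3.258 -1.92
vertex -1.437 2.145 -3.873
vertex -0.886 3.723 -2.536
endloop
endfacet
facet normal 0.257 0.737 0.626
outer loop
vertex -1.053 3.258 -1.92
vertex -0.886 3.723 -2.536
vertex -1.615 3.719 -2.232
endloop
endfacet
facet normal -0.258 -0.738 -0.624
outer loop
vertex -1.437 2.145 -3.873
vertex -2.165 2.141 -3.568
vertex -1.998 2.605 -4.185
endloop
endfacet
facet normal 0.655 0.342 -0.674
outer loop
vertex -1.437 2.145 -3.873
vertex -1.998 2.605 -4.185
vertex -0.886 3.723 -2.536
endloop
endfacet
facet normal 0.655 0.342 -0.674
outer loop
vertex -0.886 3.723 -2.536
vertex -1.998 2.605 -4.185
vertex -1.447 4.183 -2.848
endloop
endfacet
facet normal 0.257 0.737 0.625
outer loop
vertex -0.886 3.723 -2.536
vertex -1.447 4.183 -2.848
vertex -1.615 3.719 -2.232
endloop
endfacet
facet normal -0.258 -0.737 -0.624
outer loop
vertex -1.998 2.605 -4.185
vertex -2.165 2.141 -3.568
vertex -2.727 2.602 -3.88
endloop
endfacet
facet normal -0.287 0.676 -0.679
outer loop
vertex -1.998 2.605 -4.185
vertex -2.727 2.602 -3.88
vertex -1.447 4.183 -2.848
endloop
endfacet
facet normal -0.287 0.676 -0.679
outer loop
vertex -1.447 4.183 -2.848
vertex -2.727 2.602 -3.88
vertex -2.176 4.179 -2.544
endloop
endfacet
facet normal 0.257 0.737 0.625
outer loop
vertex -1.447 4.183 -2.848
vertex -2.176 4.179 -2.544
vertex -1.615 3.719 -2.232
endloop
endfacet
facet normal -0.257 -0.737 -0.626
outer loop
vertex -2.727 2.602 -3.88
vertex -2.165 2.141 -3.568
vertex -2.894 2.137 -3.264
endloop
endfacet
facet normal -0.943 0.333 -0.004
outer loop
vertex -2.727 2.602 -3.88
vertex -2.894 2.137 -3.264
vertex -2.176 4.179 -2.544
endloop
endfacet
facet normal -0.943 0.333 -0.005
outer loop
vertex -2.176 4.179 -2.544
vertex -2.894 2.137 -3.264
vertex -2.343 3.715 -1.927
endloop
endfacet
facet normal 0.258 0.738 0.624
outer loop
vertex -2.176 4.179 -2.544
vertex -2.343 3.715 -1.927
vertex -1.615 3.719 -2.232
endloop
endfacet
facet normal -0.257 -0.737 -0.625
outer loop
vertex -2.894 2.137 -3.264
vertex -2.165 2.141 -3.568
vertex -2.333 1.677 -2.952
endloop
endfacet
facet normal -0.655 -0.342 0.674
outer loop
vertex -2.894 2.137 -3.264
vertex -2.333 1.677 -2.952
vertex -2.343 3.715 -1.927
endloop
endfacet
facet normal -0.655 -0.342 0.674
outer loop
vertex -2.343 3.715 -1.927
vertex -2.333 1.677 -2.952
vertex -1.782 3.255 -1.615
endloop
endfacet
facet normal 0.258 0.738 0.624
outer loop
vertex -2.343 3.715 -1.927
vertex -1.782 3.255 -1.615
vertex -1.615 3.719 -2.232
endloop
endfacet
facet normal -0.257 -0.737 -0.625
outer loop
vertex -2.333 1.677 -2.952
vertex -2.165 2.141 -3.568
vertex -1.604 1.681 -3.256
endloop
endfacet
facet normal 0.287 -0.676 0.679
outer loop
vertex -2.333 1.677 -2.952
vertex -1.604 1.681 -3.256
vertex -1.782 3.255 -1.615
endloop
endfacet
facet normal 0.287 -0.676 0.679
outer loop
vertex -1.782 3.255 -1.615
vertex -1.604 1.681 -3.256
vertex -1.053 3.258 -1.92
endloop
endfacet
facet normal 0.258 0.737 0.624
outer loop
vertex -1.782 3.255 -1.615
vertex -1.053 3.258 -1.92
vertex -1.615 3.719 -2.232
endloop
endfacet

endsolid
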